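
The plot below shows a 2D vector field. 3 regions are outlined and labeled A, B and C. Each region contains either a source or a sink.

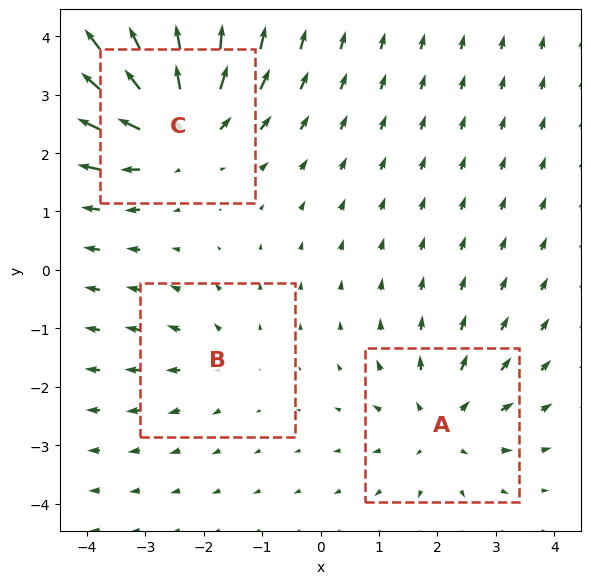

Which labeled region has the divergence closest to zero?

Divergence at each region's feature centre — A: about +3, B: about +2, C: about +5. Region B is closest to zero.

B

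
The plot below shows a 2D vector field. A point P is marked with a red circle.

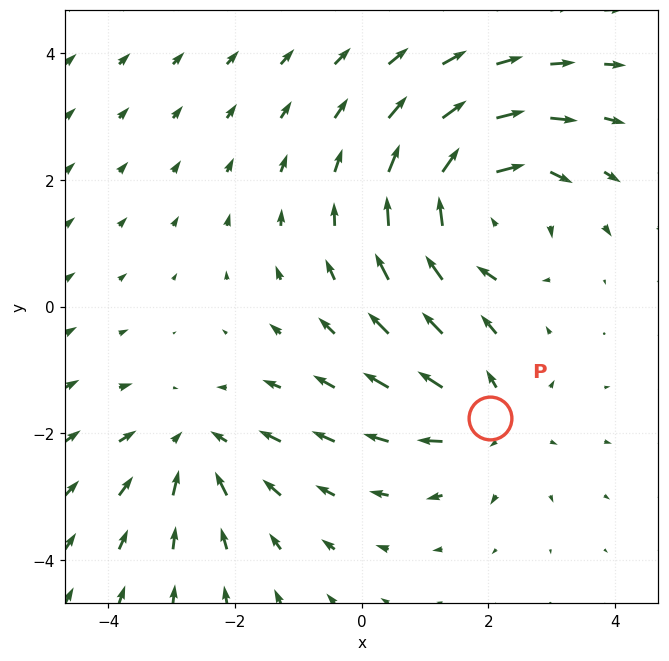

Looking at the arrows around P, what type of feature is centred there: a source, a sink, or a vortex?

At P (2.0, -1.8) the arrows spread outward. Divergence about +3, curl ≈0 — positive divergence with near-zero curl is a source.

source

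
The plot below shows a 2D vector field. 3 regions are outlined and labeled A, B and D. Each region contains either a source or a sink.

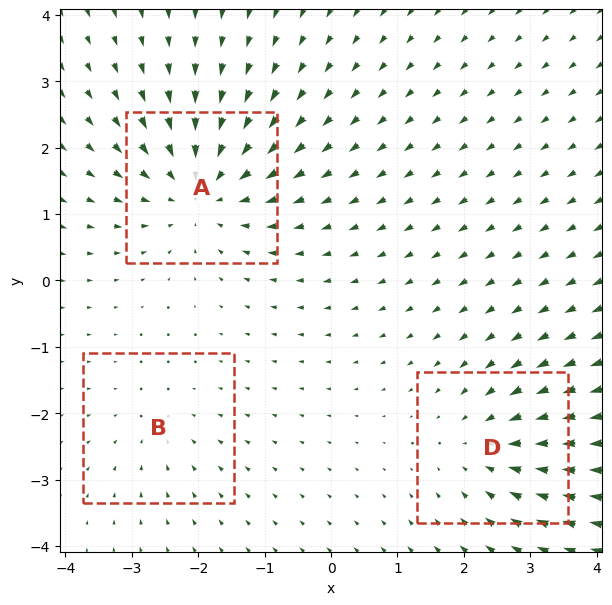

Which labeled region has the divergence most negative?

Divergence at each region's feature centre — A: about -5, B: about -2, D: about -3. Region A is most negative.

A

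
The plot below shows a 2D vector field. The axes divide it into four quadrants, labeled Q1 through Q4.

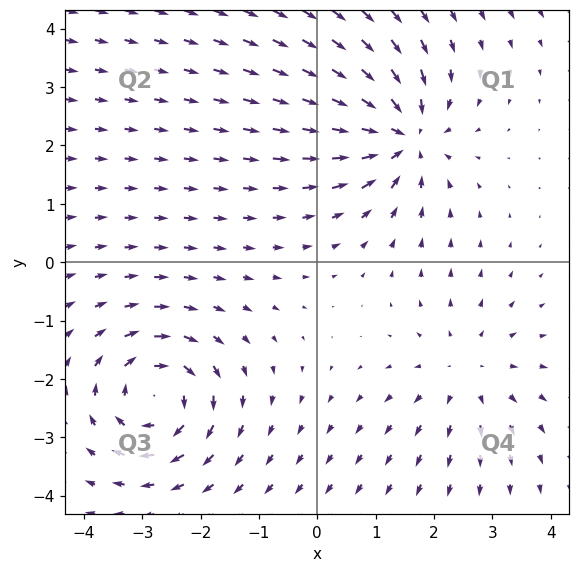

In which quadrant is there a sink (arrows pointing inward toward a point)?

Q1

The sink sits at approximately (1.5, 2.2), which lies in quadrant Q1. The divergence there is about -4, negative as expected for a sink.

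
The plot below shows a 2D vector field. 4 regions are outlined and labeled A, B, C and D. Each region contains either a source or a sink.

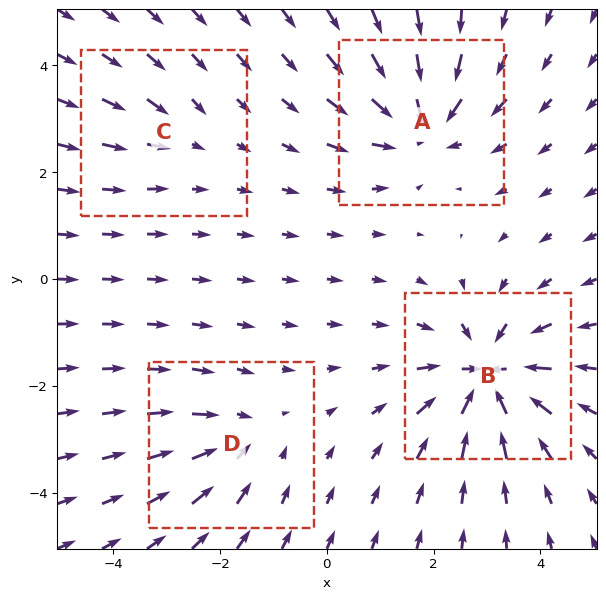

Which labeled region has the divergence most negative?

B

Divergence at each region's feature centre — A: about -6, B: about -8, C: about -2, D: about -4. Region B is most negative.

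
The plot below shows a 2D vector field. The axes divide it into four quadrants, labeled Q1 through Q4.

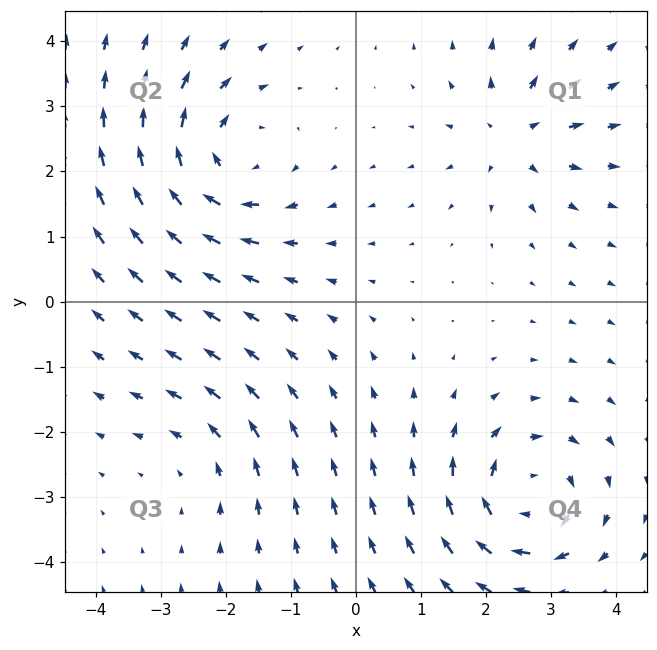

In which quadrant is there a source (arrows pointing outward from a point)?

The source sits at approximately (2.4, 2.6), which lies in quadrant Q1. The divergence there is about +4, positive as expected for a source.

Q1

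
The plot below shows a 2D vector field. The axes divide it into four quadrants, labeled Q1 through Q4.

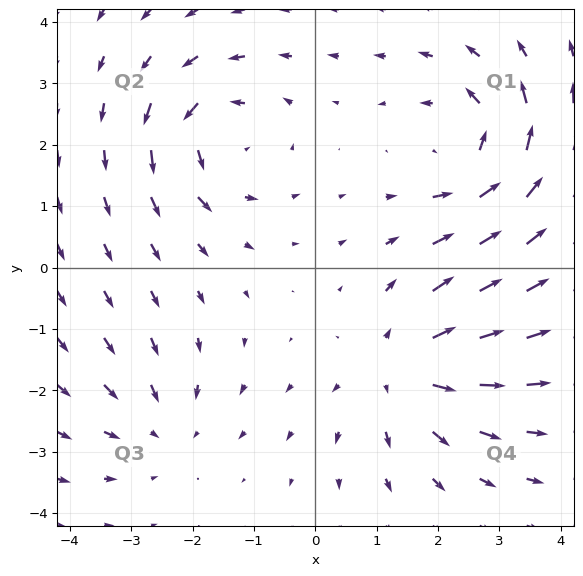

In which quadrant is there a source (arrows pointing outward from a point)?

Q4

The source sits at approximately (1.4, -1.7), which lies in quadrant Q4. The divergence there is about +4, positive as expected for a source.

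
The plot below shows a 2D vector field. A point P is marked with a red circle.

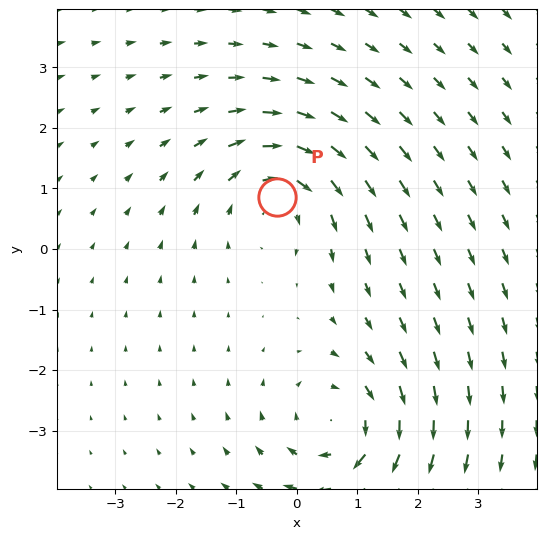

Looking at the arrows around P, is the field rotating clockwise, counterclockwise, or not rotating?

Near P at (-0.3, 0.9) the arrows circulate clockwise. The curl (z-component) there is about -4; negative curl means clockwise rotation.

clockwise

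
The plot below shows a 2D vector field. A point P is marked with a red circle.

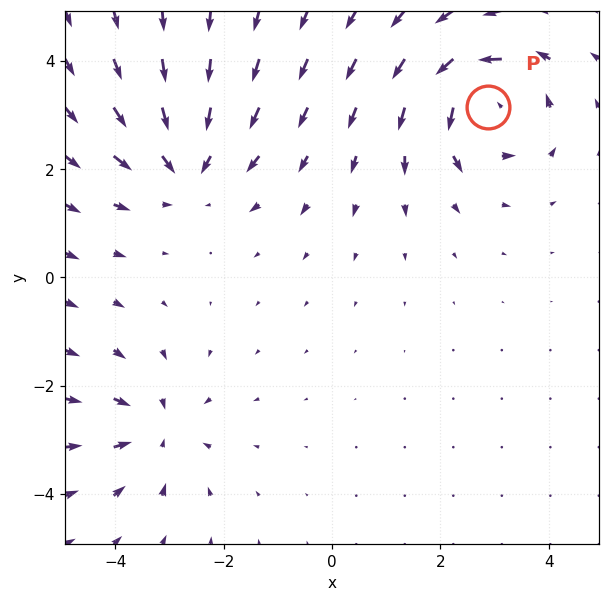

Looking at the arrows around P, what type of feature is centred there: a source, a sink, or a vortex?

At P (2.9, 3.1) the arrows circulate counterclockwise. Divergence ≈0, curl about +7 — near-zero divergence with nonzero curl is a vortex.

vortex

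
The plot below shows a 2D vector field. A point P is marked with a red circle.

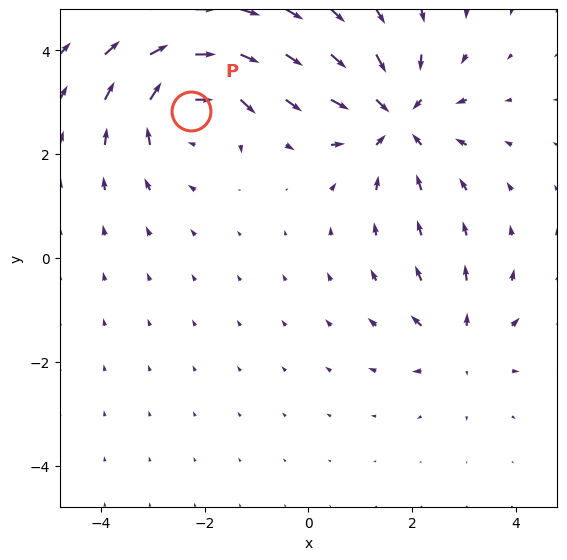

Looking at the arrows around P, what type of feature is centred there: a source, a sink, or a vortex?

vortex

At P (-2.3, 2.8) the arrows circulate clockwise. Divergence ≈0, curl about -6 — near-zero divergence with nonzero curl is a vortex.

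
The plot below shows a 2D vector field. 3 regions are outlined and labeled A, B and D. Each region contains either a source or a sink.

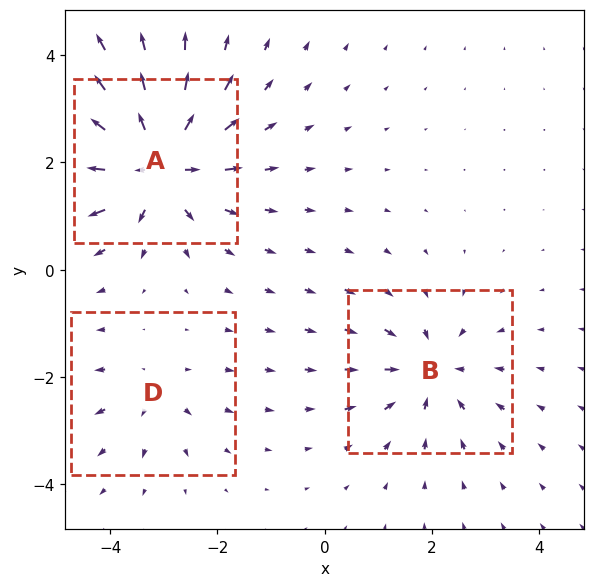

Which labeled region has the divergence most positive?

Divergence at each region's feature centre — A: about +5, B: about -3, D: about +2. Region A is most positive.

A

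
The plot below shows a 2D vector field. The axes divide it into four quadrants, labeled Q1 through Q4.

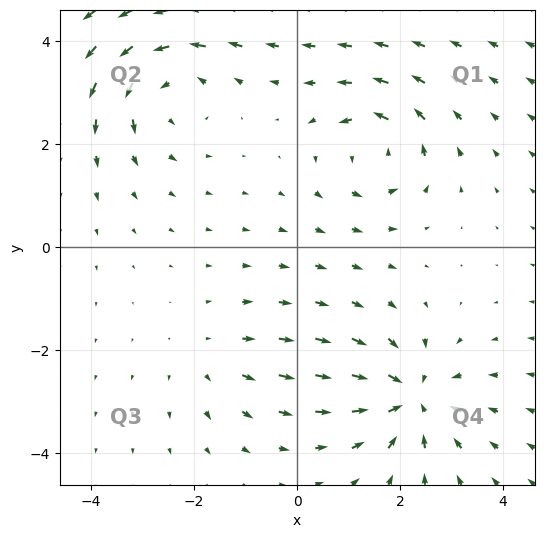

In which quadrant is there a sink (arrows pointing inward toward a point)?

The sink sits at approximately (2.2, -2.9), which lies in quadrant Q4. The divergence there is about -5, negative as expected for a sink.

Q4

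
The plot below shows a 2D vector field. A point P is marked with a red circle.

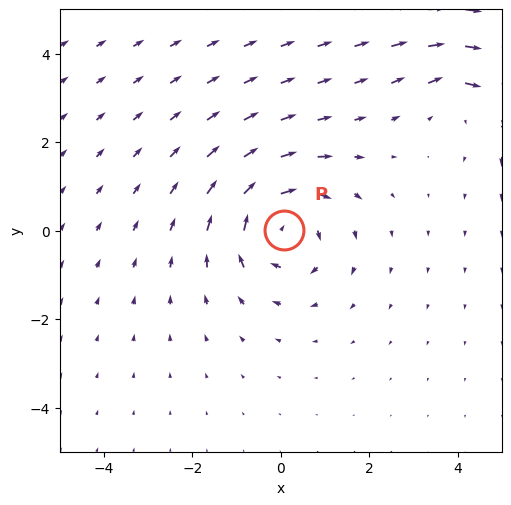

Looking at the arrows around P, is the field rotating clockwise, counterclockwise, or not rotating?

Near P at (0.1, 0.0) the arrows circulate clockwise. The curl (z-component) there is about -5; negative curl means clockwise rotation.

clockwise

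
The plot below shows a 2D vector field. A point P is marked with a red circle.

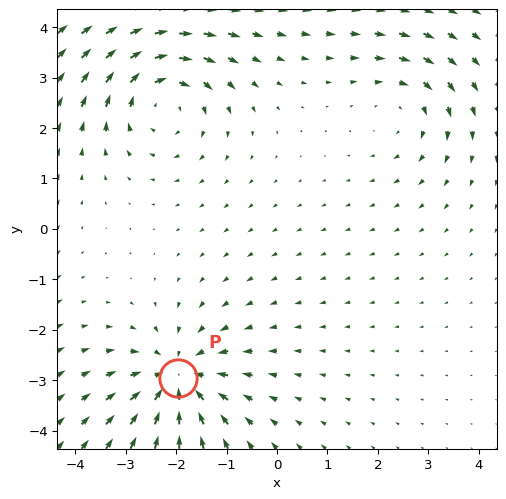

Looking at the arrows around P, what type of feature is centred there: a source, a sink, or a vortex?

At P (-2.0, -3.0) the arrows converge inward. Divergence about -4, curl ≈0 — negative divergence with near-zero curl is a sink.

sink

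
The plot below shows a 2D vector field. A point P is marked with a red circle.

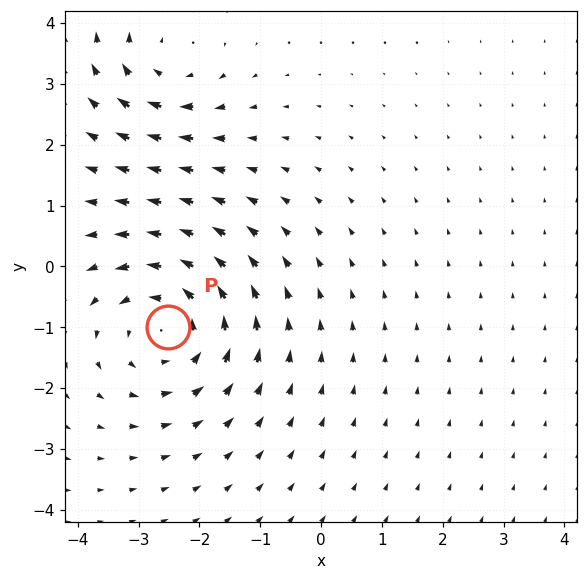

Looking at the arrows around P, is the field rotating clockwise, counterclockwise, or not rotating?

Near P at (-2.5, -1.0) the arrows circulate counterclockwise. The curl (z-component) there is about +4; positive curl means counterclockwise rotation.

counterclockwise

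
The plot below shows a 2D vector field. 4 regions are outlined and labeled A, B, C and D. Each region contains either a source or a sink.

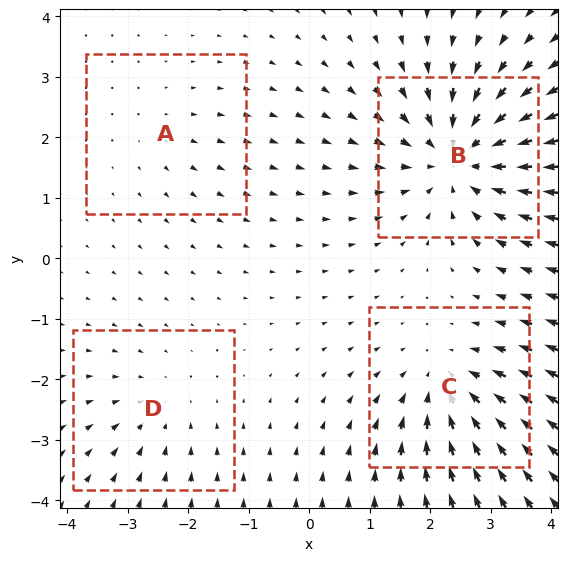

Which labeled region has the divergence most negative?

Divergence at each region's feature centre — A: about +2, B: about -7, C: about -5, D: about -3. Region B is most negative.

B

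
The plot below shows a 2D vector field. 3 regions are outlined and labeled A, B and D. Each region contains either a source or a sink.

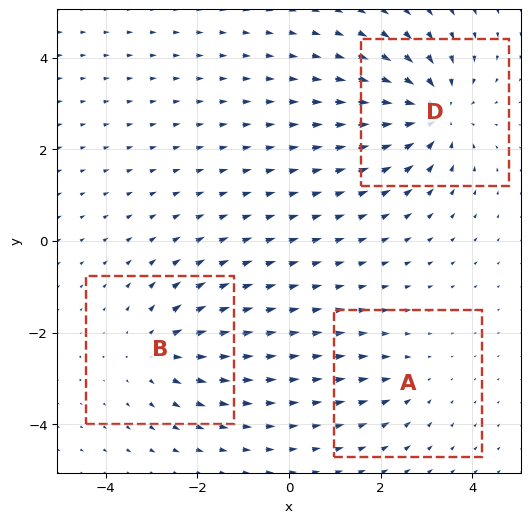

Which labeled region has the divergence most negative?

Divergence at each region's feature centre — A: about -2, B: about +3, D: about -5. Region D is most negative.

D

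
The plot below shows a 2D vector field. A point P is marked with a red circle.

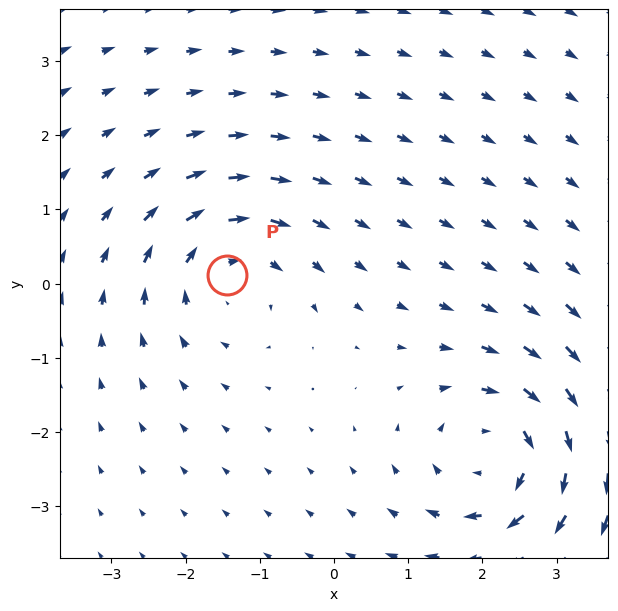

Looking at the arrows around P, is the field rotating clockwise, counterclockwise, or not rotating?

clockwise

Near P at (-1.4, 0.1) the arrows circulate clockwise. The curl (z-component) there is about -4; negative curl means clockwise rotation.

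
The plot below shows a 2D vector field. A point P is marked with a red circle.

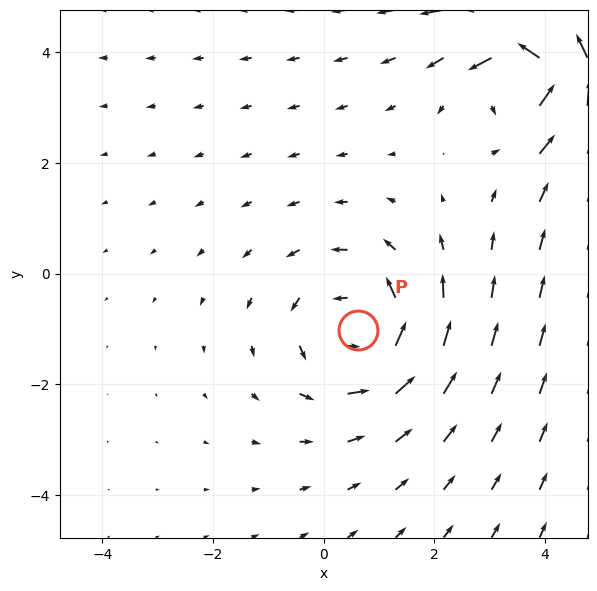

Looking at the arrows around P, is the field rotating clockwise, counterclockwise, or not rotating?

Near P at (0.6, -1.0) the arrows circulate counterclockwise. The curl (z-component) there is about +3; positive curl means counterclockwise rotation.

counterclockwise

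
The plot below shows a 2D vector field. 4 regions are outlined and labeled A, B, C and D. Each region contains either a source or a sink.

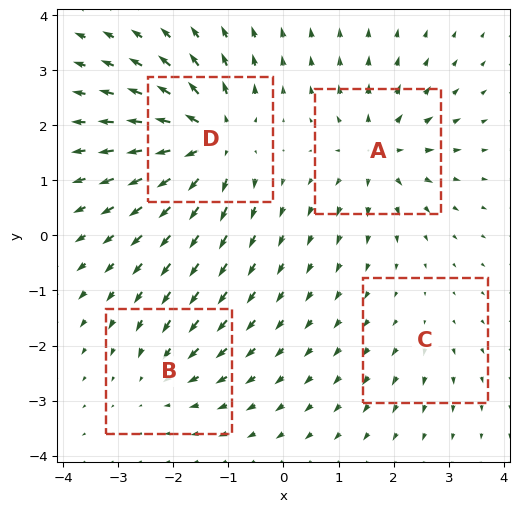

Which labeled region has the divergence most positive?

D

Divergence at each region's feature centre — A: about +6, B: about -4, C: about +3, D: about +9. Region D is most positive.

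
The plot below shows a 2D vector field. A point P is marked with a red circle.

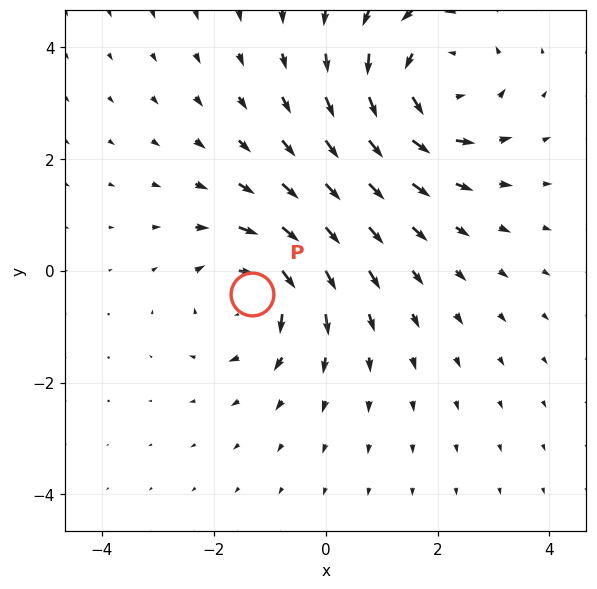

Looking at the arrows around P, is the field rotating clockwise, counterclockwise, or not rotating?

clockwise

Near P at (-1.3, -0.4) the arrows circulate clockwise. The curl (z-component) there is about -4; negative curl means clockwise rotation.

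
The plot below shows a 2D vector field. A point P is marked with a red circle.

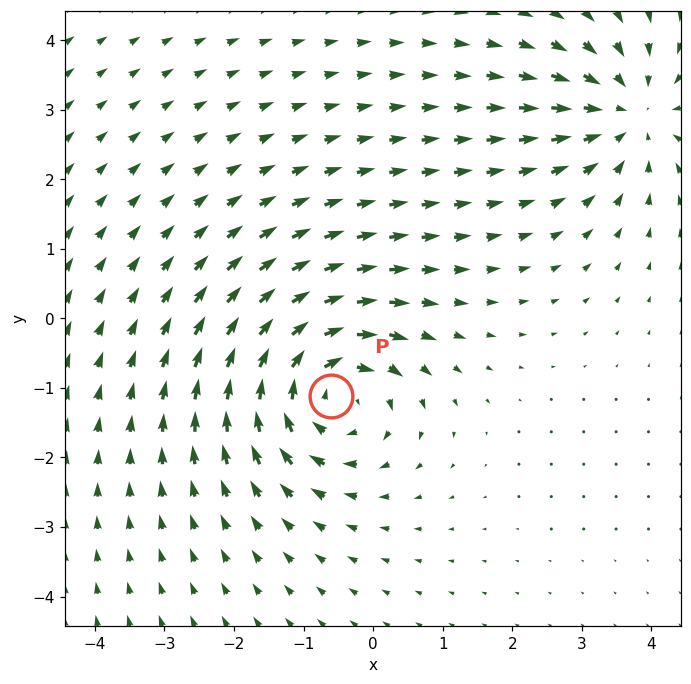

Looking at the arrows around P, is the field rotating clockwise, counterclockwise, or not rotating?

Near P at (-0.6, -1.1) the arrows circulate clockwise. The curl (z-component) there is about -5; negative curl means clockwise rotation.

clockwise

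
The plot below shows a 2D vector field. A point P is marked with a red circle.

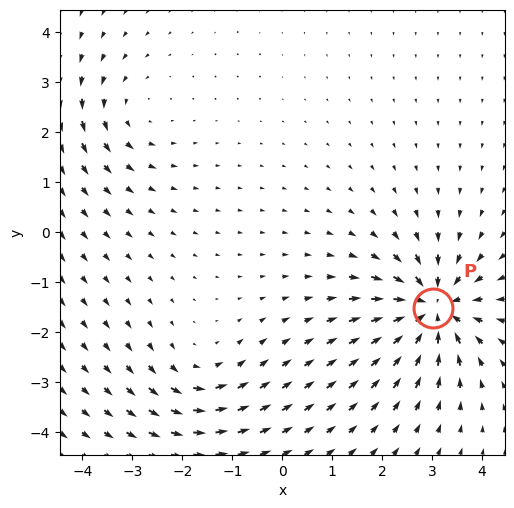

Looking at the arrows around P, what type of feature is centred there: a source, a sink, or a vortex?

sink

At P (3.0, -1.5) the arrows converge inward. Divergence about -6, curl ≈0 — negative divergence with near-zero curl is a sink.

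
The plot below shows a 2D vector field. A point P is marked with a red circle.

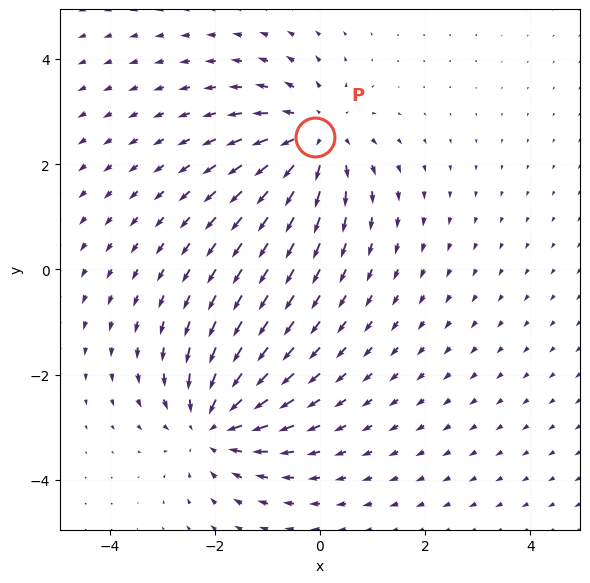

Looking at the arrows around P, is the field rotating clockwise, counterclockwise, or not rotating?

not rotating

Near P at (-0.1, 2.5) the arrows show no circulation. The curl there is ≈0.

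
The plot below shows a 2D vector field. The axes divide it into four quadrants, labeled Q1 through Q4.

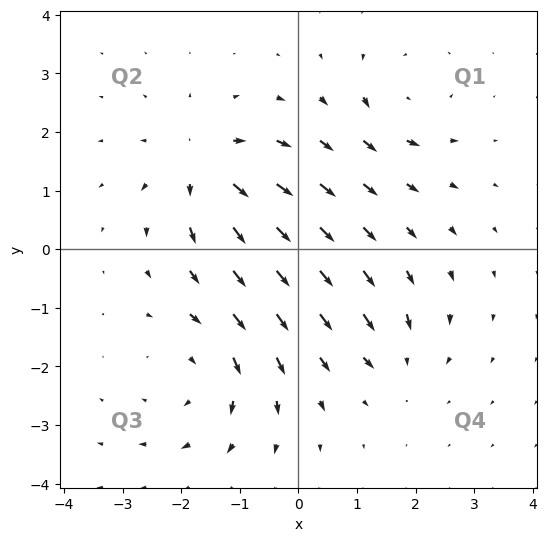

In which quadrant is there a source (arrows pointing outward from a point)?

Q2

The source sits at approximately (-1.6, 1.4), which lies in quadrant Q2. The divergence there is about +6, positive as expected for a source.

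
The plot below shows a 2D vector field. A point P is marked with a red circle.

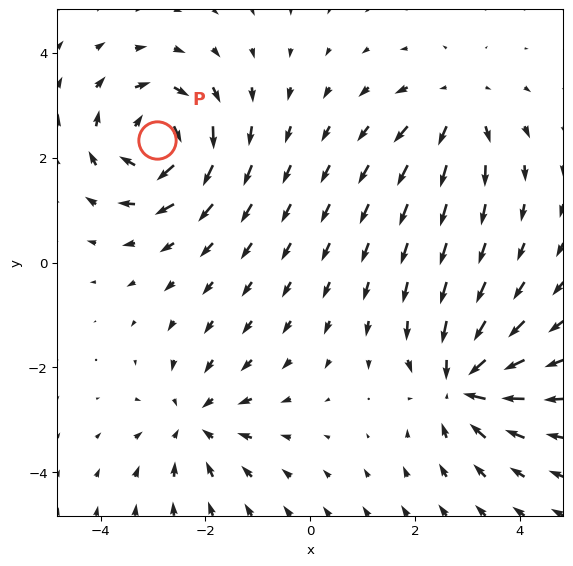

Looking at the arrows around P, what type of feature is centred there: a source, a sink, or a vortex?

At P (-2.9, 2.3) the arrows circulate clockwise. Divergence ≈0, curl about -5 — near-zero divergence with nonzero curl is a vortex.

vortex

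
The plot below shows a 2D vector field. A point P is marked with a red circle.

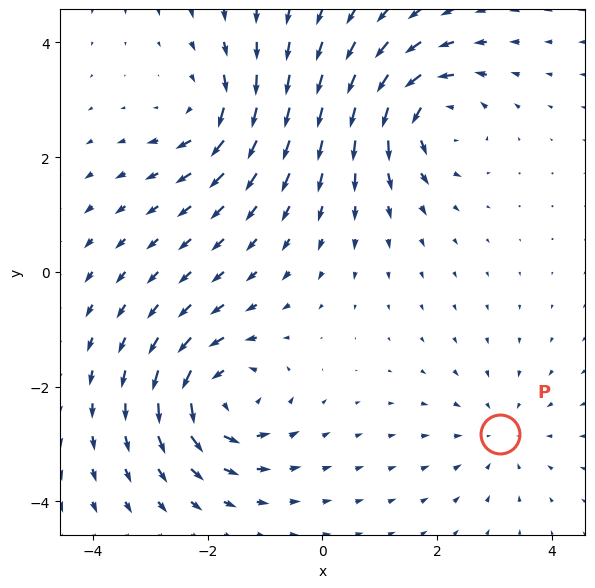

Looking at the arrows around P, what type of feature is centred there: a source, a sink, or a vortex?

sink

At P (3.1, -2.8) the arrows converge inward. Divergence about -2, curl ≈0 — negative divergence with near-zero curl is a sink.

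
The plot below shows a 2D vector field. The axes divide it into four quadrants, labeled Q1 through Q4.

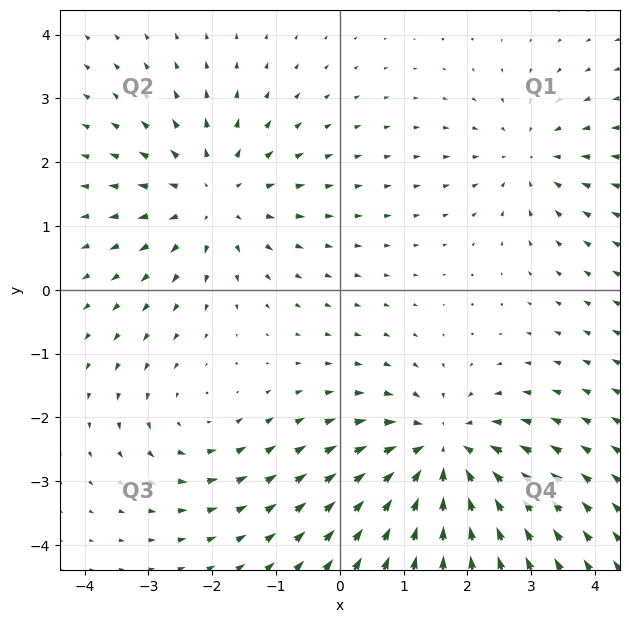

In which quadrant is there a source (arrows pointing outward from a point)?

Q2

The source sits at approximately (-2.0, 1.4), which lies in quadrant Q2. The divergence there is about +4, positive as expected for a source.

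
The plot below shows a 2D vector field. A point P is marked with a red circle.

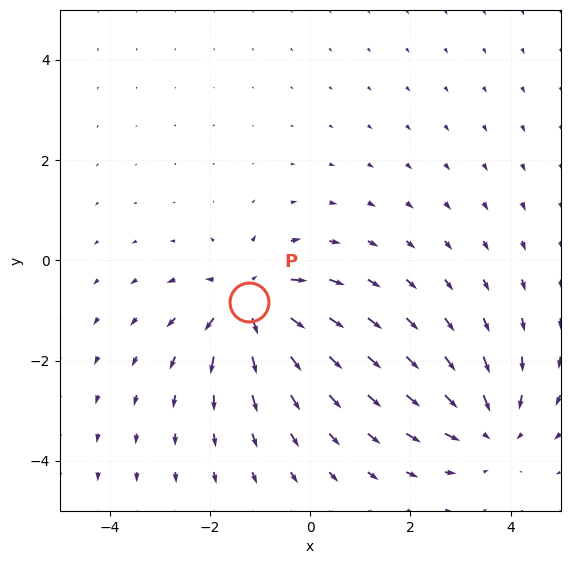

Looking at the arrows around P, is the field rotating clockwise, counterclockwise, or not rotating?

Near P at (-1.2, -0.8) the arrows show no circulation. The curl there is ≈0.

not rotating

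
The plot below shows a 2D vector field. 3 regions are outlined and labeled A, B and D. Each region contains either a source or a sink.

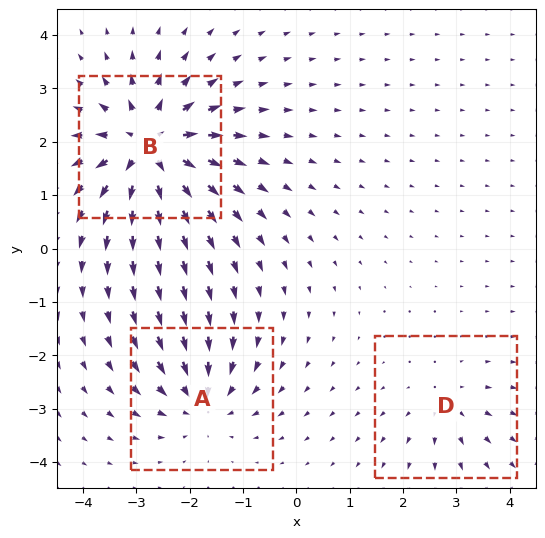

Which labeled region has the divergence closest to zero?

Divergence at each region's feature centre — A: about -4, B: about +6, D: about +2. Region D is closest to zero.

D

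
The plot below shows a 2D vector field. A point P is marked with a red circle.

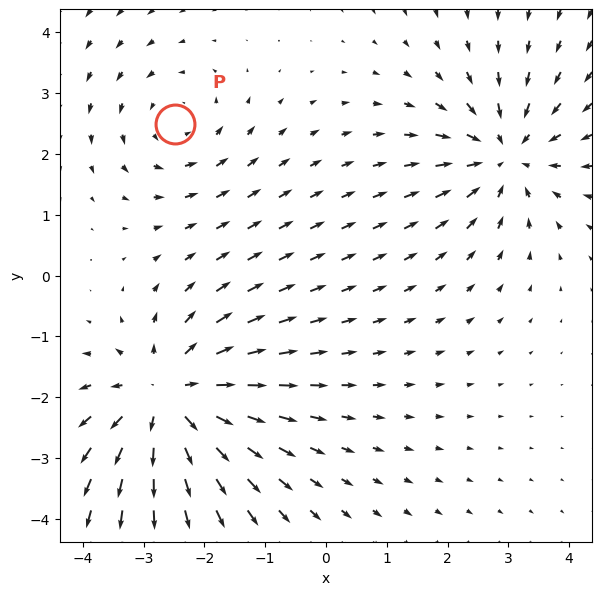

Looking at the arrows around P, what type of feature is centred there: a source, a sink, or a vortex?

vortex

At P (-2.5, 2.5) the arrows circulate counterclockwise. Divergence ≈0, curl about +3 — near-zero divergence with nonzero curl is a vortex.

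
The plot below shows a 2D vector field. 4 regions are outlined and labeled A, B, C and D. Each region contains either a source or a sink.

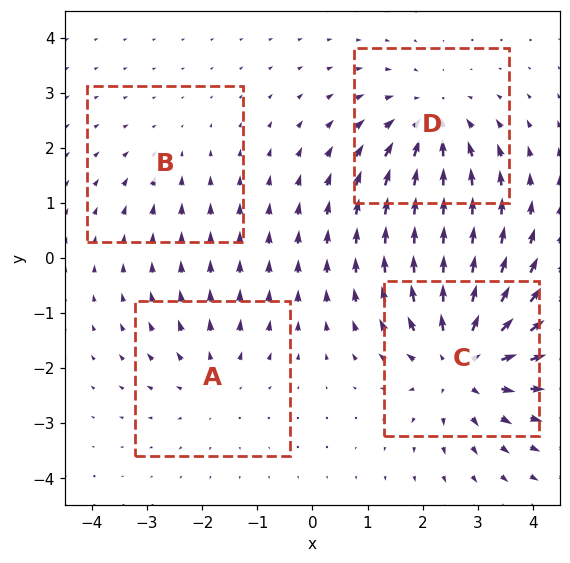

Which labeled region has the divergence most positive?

Divergence at each region's feature centre — A: about +3, B: about -2, C: about +6, D: about -4. Region C is most positive.

C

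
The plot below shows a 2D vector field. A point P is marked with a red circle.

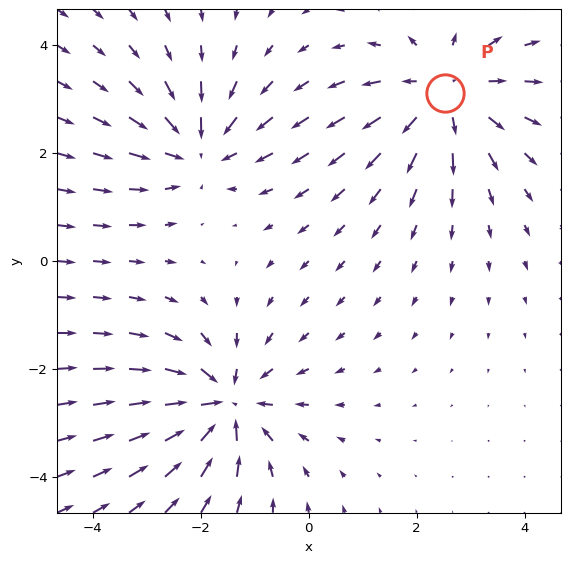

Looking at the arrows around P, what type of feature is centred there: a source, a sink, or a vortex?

At P (2.5, 3.1) the arrows spread outward. Divergence about +4, curl ≈0 — positive divergence with near-zero curl is a source.

source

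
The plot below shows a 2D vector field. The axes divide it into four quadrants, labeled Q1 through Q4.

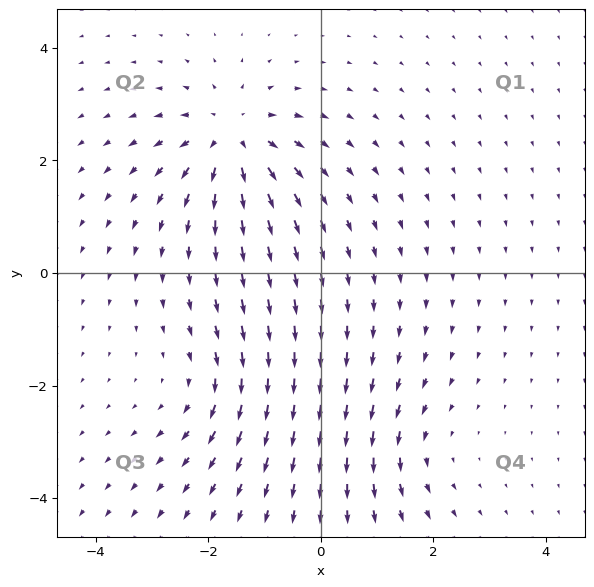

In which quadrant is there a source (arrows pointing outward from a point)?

Q2

The source sits at approximately (-1.6, 2.4), which lies in quadrant Q2. The divergence there is about +6, positive as expected for a source.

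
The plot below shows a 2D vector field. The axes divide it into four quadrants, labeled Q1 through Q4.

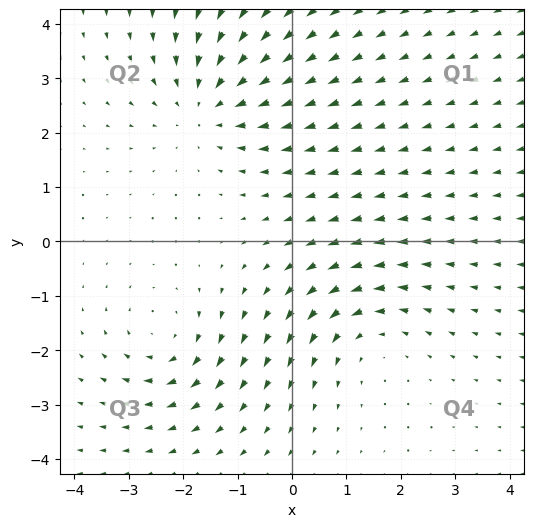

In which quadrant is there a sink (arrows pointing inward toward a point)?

The sink sits at approximately (-1.5, 2.5), which lies in quadrant Q2. The divergence there is about -4, negative as expected for a sink.

Q2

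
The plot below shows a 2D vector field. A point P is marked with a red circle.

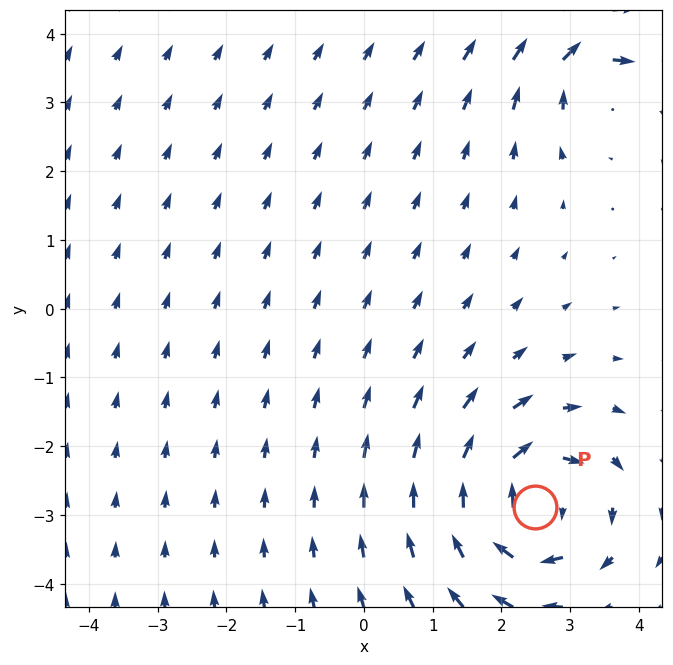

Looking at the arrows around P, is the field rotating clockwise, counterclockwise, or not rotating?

clockwise

Near P at (2.5, -2.9) the arrows circulate clockwise. The curl (z-component) there is about -6; negative curl means clockwise rotation.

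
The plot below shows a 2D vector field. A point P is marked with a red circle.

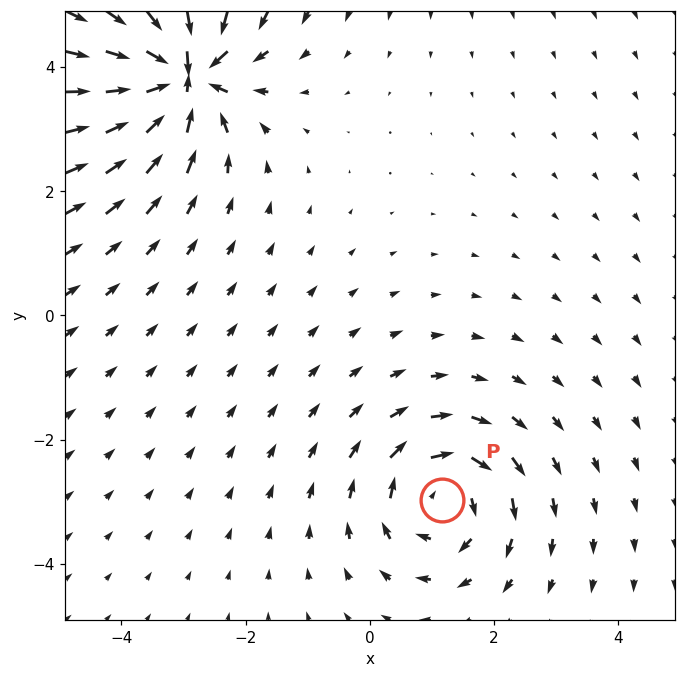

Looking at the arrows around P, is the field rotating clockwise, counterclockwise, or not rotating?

clockwise

Near P at (1.2, -3.0) the arrows circulate clockwise. The curl (z-component) there is about -4; negative curl means clockwise rotation.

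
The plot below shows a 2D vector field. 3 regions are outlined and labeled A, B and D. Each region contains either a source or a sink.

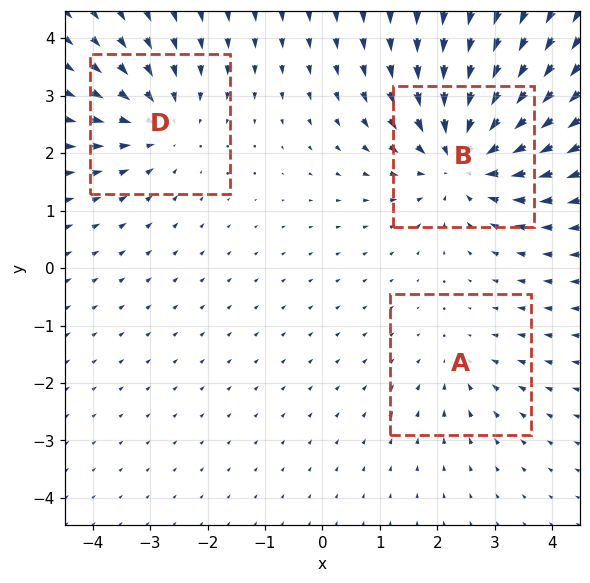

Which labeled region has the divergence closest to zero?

A

Divergence at each region's feature centre — A: about -2, B: about -5, D: about -3. Region A is closest to zero.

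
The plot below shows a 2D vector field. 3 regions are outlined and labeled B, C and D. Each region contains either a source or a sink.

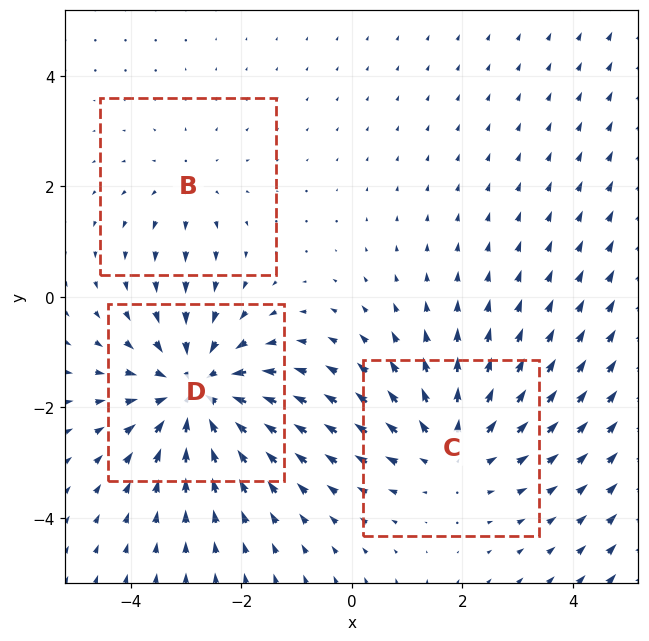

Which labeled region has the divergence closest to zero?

B

Divergence at each region's feature centre — B: about +2, C: about +3, D: about -4. Region B is closest to zero.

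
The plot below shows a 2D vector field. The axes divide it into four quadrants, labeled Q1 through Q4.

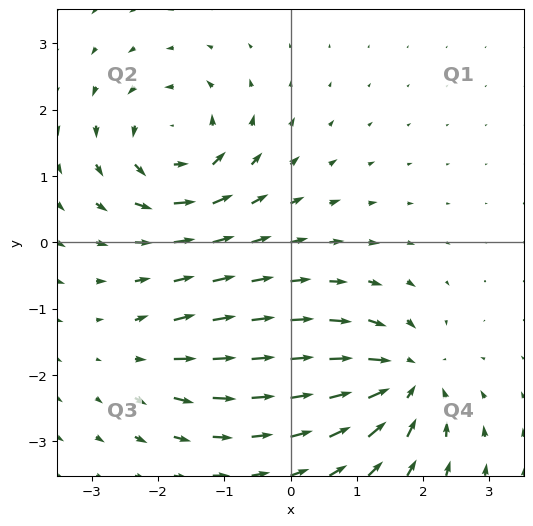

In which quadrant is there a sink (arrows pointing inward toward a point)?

Q4

The sink sits at approximately (1.7, -2.1), which lies in quadrant Q4. The divergence there is about -6, negative as expected for a sink.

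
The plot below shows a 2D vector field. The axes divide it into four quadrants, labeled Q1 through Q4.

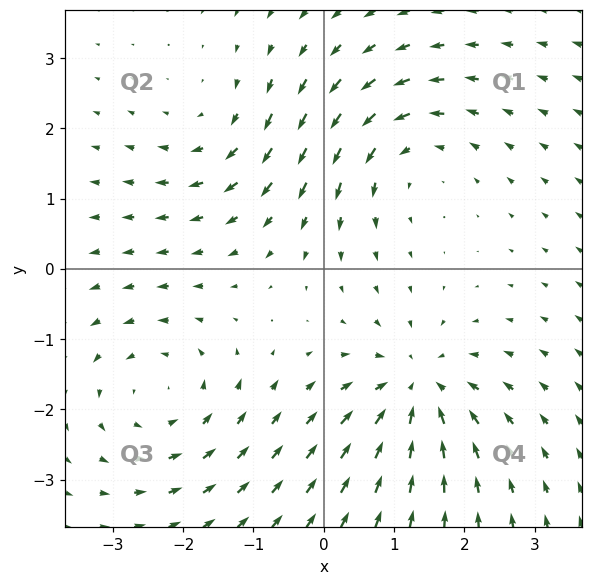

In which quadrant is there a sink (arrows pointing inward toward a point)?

The sink sits at approximately (1.3, -1.7), which lies in quadrant Q4. The divergence there is about -4, negative as expected for a sink.

Q4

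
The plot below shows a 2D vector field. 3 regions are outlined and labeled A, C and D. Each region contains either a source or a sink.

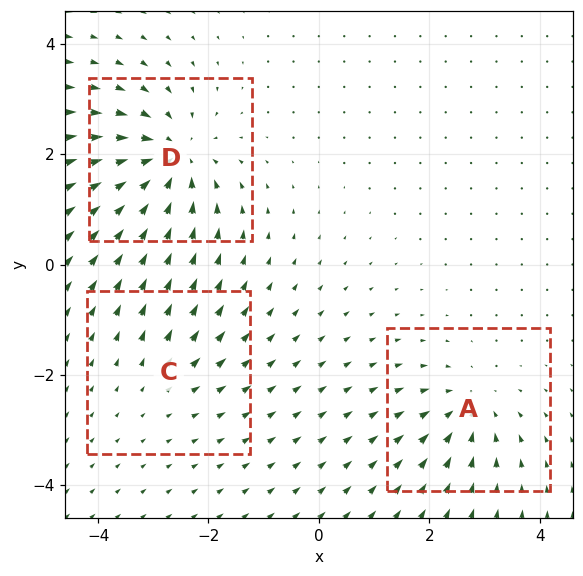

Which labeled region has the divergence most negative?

Divergence at each region's feature centre — A: about -4, C: about +2, D: about -5. Region D is most negative.

D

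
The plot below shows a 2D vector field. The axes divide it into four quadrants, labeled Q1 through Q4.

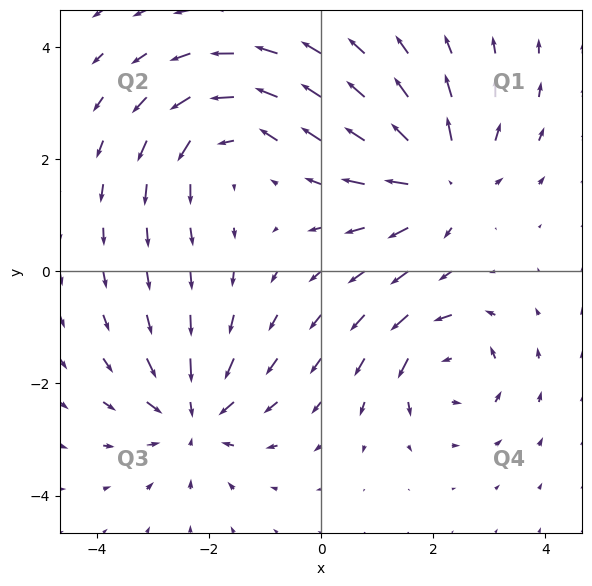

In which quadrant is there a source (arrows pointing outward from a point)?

The source sits at approximately (2.1, 1.6), which lies in quadrant Q1. The divergence there is about +5, positive as expected for a source.

Q1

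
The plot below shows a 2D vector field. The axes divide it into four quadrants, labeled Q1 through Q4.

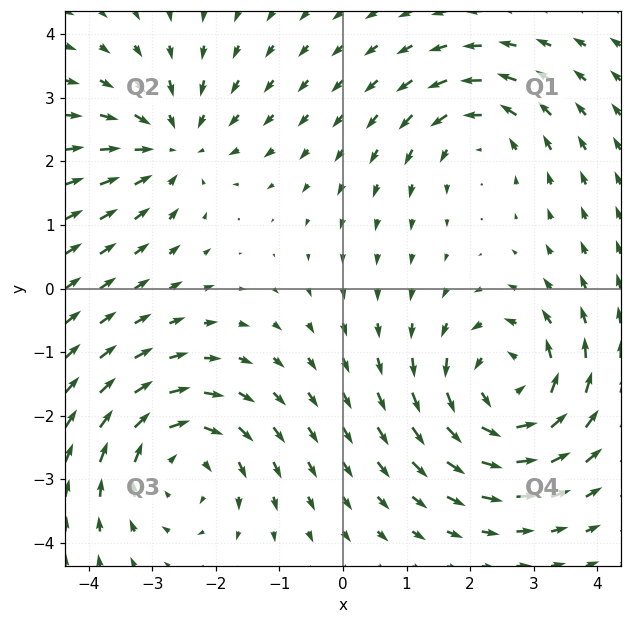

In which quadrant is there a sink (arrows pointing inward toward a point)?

Q2

The sink sits at approximately (-2.7, 2.2), which lies in quadrant Q2. The divergence there is about -3, negative as expected for a sink.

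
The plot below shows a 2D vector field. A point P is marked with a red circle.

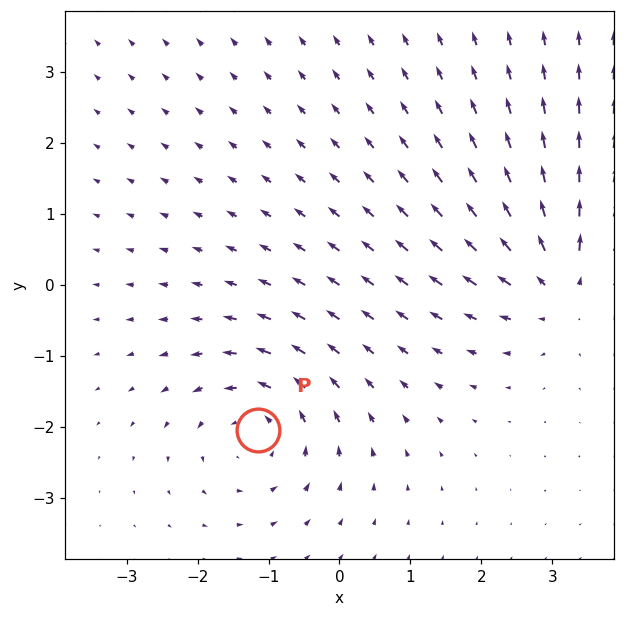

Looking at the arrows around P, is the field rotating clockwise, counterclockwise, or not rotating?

Near P at (-1.2, -2.0) the arrows circulate counterclockwise. The curl (z-component) there is about +4; positive curl means counterclockwise rotation.

counterclockwise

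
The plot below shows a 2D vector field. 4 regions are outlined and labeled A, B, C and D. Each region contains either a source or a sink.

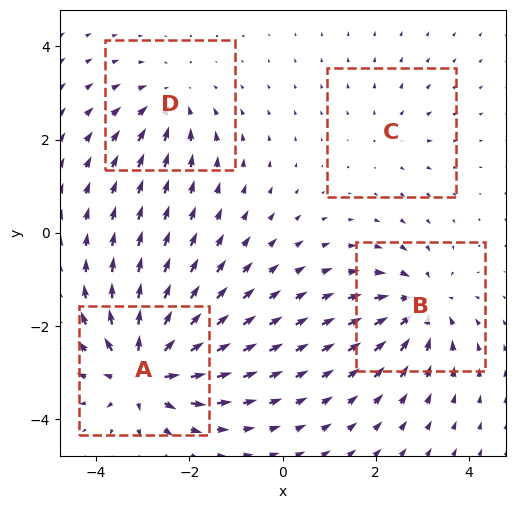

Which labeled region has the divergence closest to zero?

C

Divergence at each region's feature centre — A: about +8, B: about -5, C: about +2, D: about -4. Region C is closest to zero.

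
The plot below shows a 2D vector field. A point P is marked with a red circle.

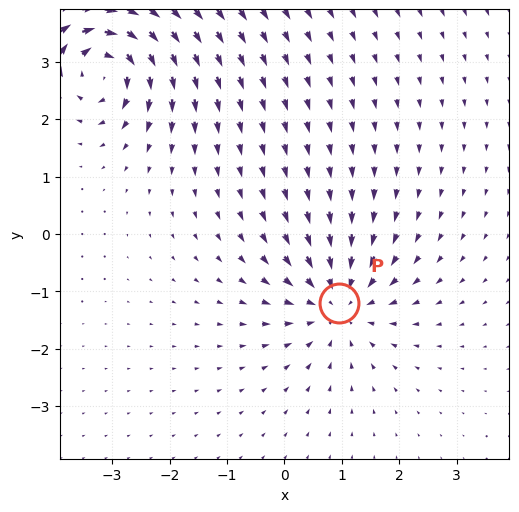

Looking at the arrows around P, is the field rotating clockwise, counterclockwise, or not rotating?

Near P at (0.9, -1.2) the arrows show no circulation. The curl there is ≈0.

not rotating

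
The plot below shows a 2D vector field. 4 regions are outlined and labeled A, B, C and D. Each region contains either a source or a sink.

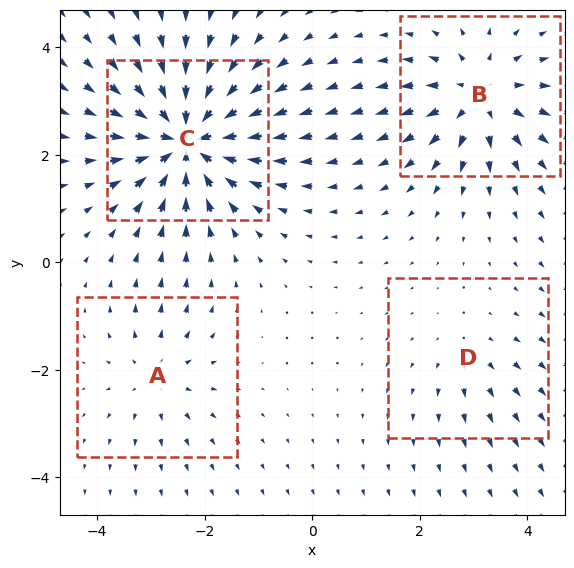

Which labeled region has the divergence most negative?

C

Divergence at each region's feature centre — A: about +3, B: about +6, C: about -8, D: about +2. Region C is most negative.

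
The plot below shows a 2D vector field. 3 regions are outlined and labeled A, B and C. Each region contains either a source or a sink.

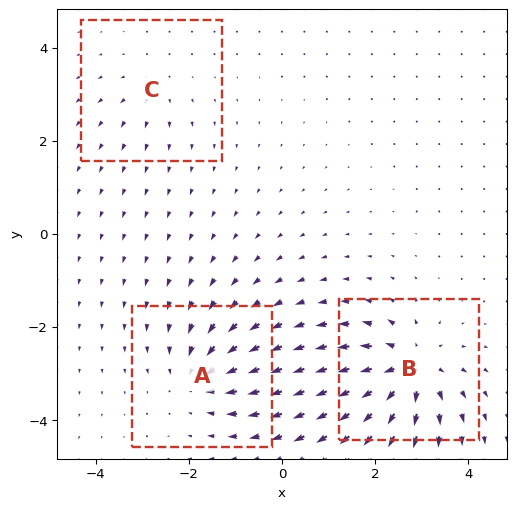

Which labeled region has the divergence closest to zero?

Divergence at each region's feature centre — A: about -4, B: about +6, C: about +2. Region C is closest to zero.

C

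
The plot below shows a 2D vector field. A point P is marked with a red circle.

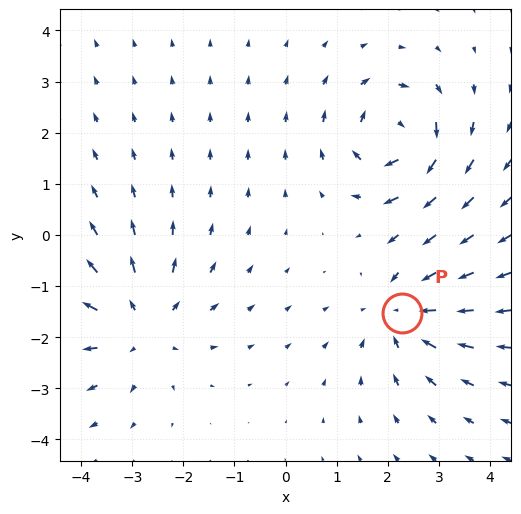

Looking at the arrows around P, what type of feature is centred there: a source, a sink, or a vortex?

sink

At P (2.3, -1.5) the arrows converge inward. Divergence about -4, curl ≈0 — negative divergence with near-zero curl is a sink.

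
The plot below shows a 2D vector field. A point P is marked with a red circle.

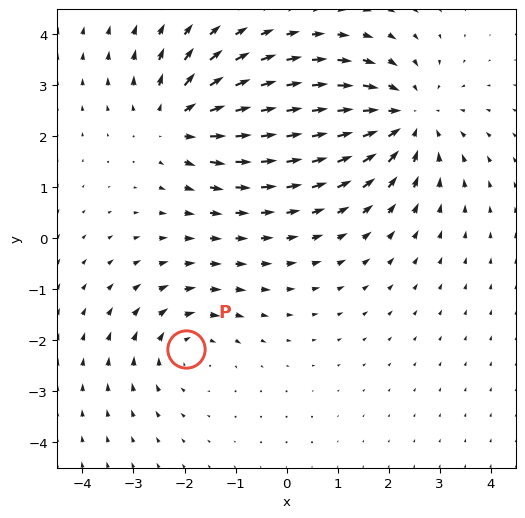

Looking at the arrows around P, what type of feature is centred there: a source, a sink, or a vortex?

At P (-2.0, -2.2) the arrows circulate clockwise. Divergence ≈0, curl about -3 — near-zero divergence with nonzero curl is a vortex.

vortex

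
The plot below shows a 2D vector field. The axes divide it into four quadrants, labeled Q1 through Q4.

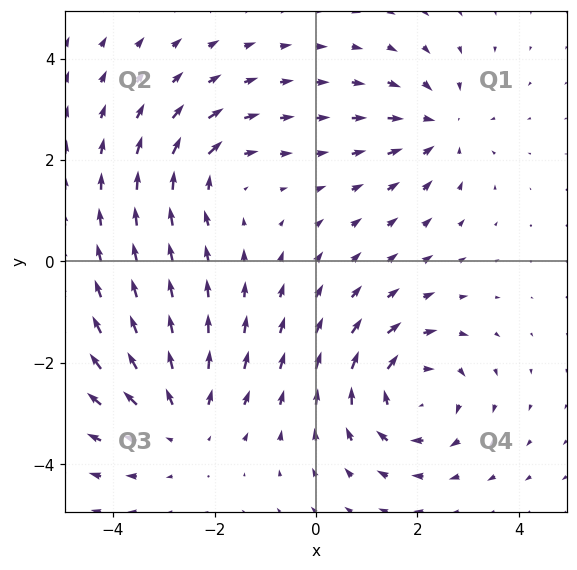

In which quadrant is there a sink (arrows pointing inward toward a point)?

The sink sits at approximately (2.4, 2.7), which lies in quadrant Q1. The divergence there is about -3, negative as expected for a sink.

Q1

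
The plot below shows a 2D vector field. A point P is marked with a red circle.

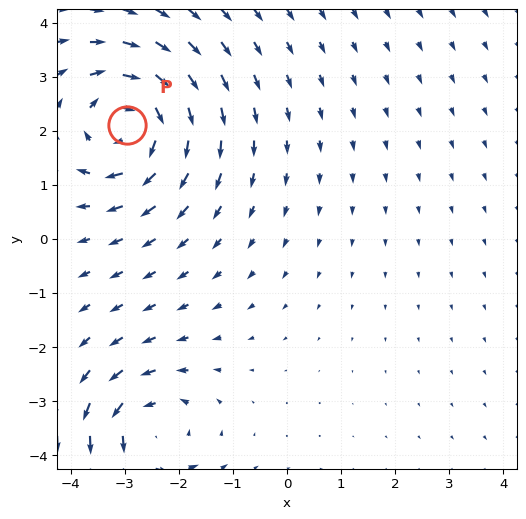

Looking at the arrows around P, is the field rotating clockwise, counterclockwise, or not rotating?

clockwise

Near P at (-3.0, 2.1) the arrows circulate clockwise. The curl (z-component) there is about -4; negative curl means clockwise rotation.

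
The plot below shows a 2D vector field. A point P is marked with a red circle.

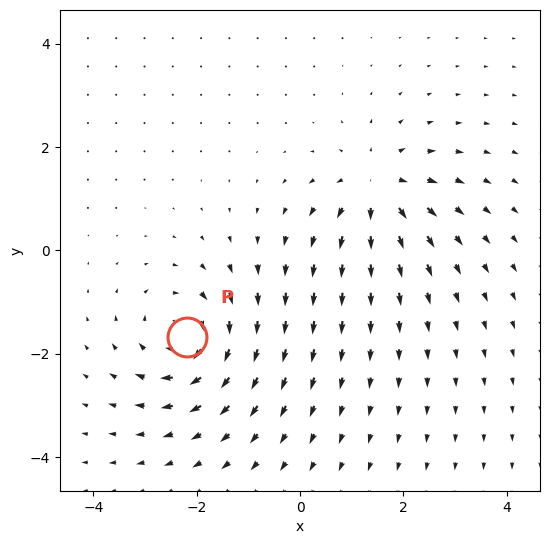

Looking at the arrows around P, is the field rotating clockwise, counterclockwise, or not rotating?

clockwise

Near P at (-2.2, -1.7) the arrows circulate clockwise. The curl (z-component) there is about -5; negative curl means clockwise rotation.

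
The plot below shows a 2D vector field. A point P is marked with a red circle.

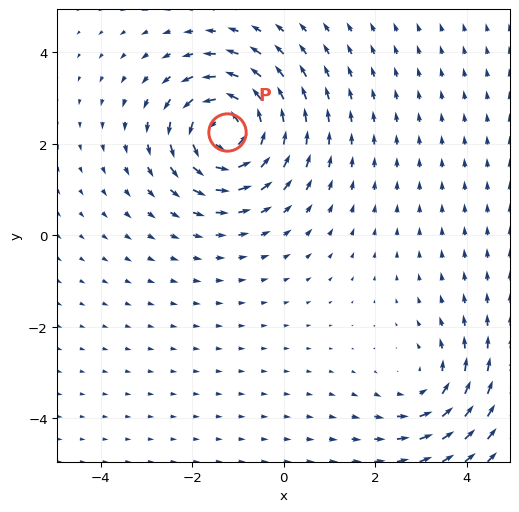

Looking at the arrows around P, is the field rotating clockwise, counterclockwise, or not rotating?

Near P at (-1.2, 2.3) the arrows circulate counterclockwise. The curl (z-component) there is about +7; positive curl means counterclockwise rotation.

counterclockwise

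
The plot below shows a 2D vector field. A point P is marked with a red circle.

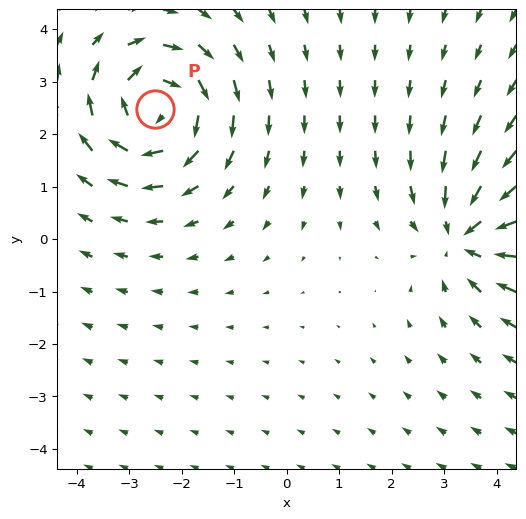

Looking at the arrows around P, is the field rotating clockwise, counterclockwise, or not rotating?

Near P at (-2.5, 2.5) the arrows circulate clockwise. The curl (z-component) there is about -4; negative curl means clockwise rotation.

clockwise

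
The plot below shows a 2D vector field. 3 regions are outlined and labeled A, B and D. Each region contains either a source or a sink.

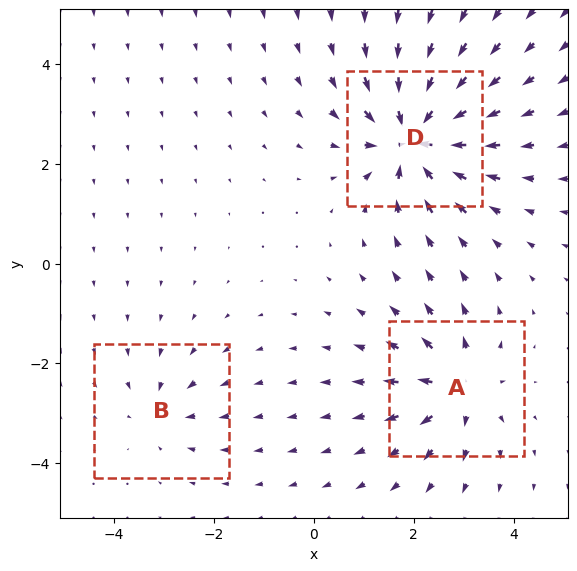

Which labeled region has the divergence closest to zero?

B

Divergence at each region's feature centre — A: about +4, B: about -3, D: about -6. Region B is closest to zero.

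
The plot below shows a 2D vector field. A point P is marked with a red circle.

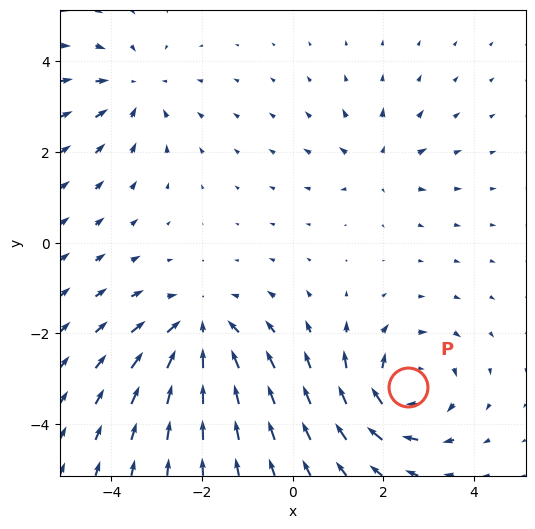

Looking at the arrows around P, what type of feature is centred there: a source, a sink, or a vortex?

At P (2.5, -3.2) the arrows circulate clockwise. Divergence ≈0, curl about -5 — near-zero divergence with nonzero curl is a vortex.

vortex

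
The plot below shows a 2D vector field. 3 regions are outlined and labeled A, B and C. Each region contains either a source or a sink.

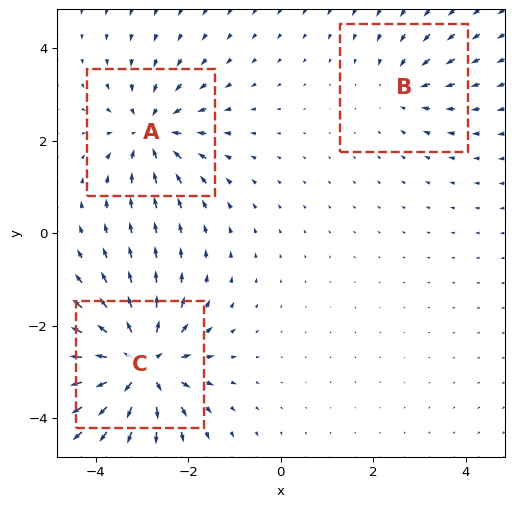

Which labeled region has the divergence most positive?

C

Divergence at each region's feature centre — A: about -4, B: about -2, C: about +5. Region C is most positive.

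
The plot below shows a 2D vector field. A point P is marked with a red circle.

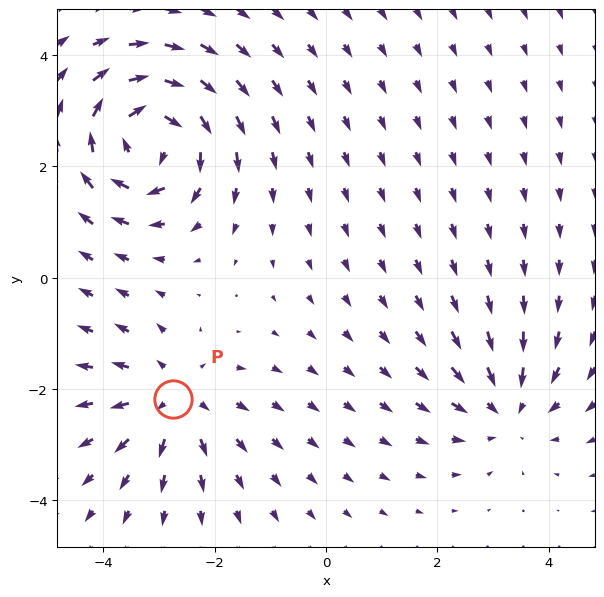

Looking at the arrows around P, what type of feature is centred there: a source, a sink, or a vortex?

source

At P (-2.7, -2.2) the arrows spread outward. Divergence about +3, curl ≈0 — positive divergence with near-zero curl is a source.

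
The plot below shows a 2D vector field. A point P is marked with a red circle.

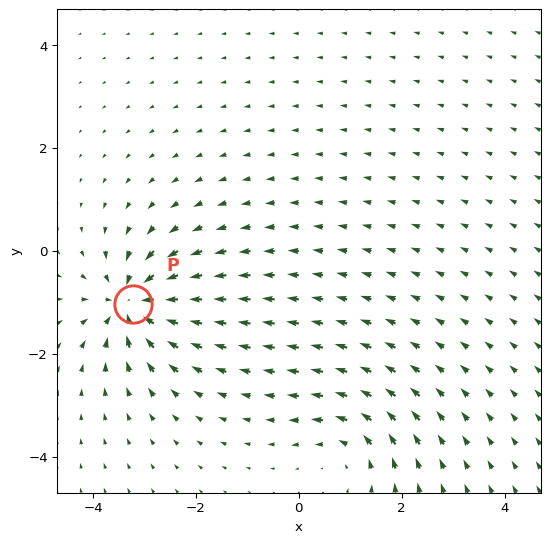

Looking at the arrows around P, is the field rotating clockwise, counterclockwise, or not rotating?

Near P at (-3.2, -1.0) the arrows show no circulation. The curl there is ≈0.

not rotating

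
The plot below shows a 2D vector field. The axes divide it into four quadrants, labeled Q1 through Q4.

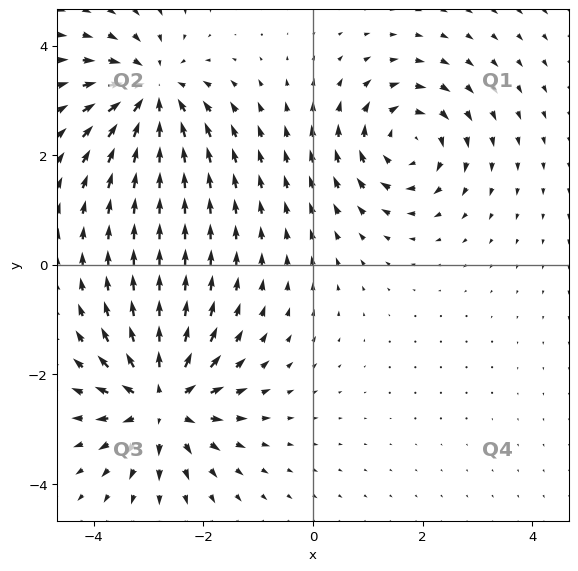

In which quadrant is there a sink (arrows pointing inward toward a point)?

Q2

The sink sits at approximately (-2.9, 3.1), which lies in quadrant Q2. The divergence there is about -5, negative as expected for a sink.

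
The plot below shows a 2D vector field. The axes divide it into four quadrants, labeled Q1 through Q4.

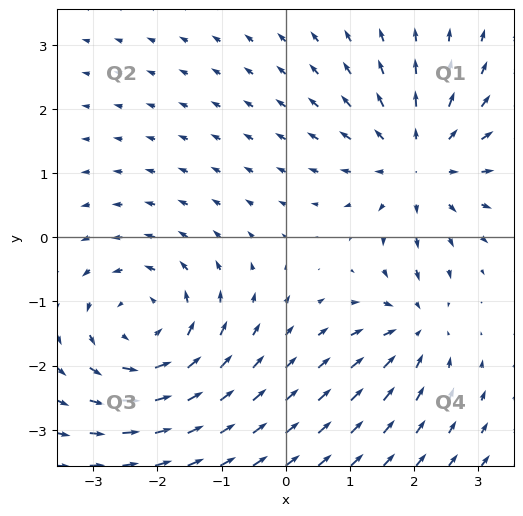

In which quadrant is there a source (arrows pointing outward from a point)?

The source sits at approximately (2.1, 1.2), which lies in quadrant Q1. The divergence there is about +4, positive as expected for a source.

Q1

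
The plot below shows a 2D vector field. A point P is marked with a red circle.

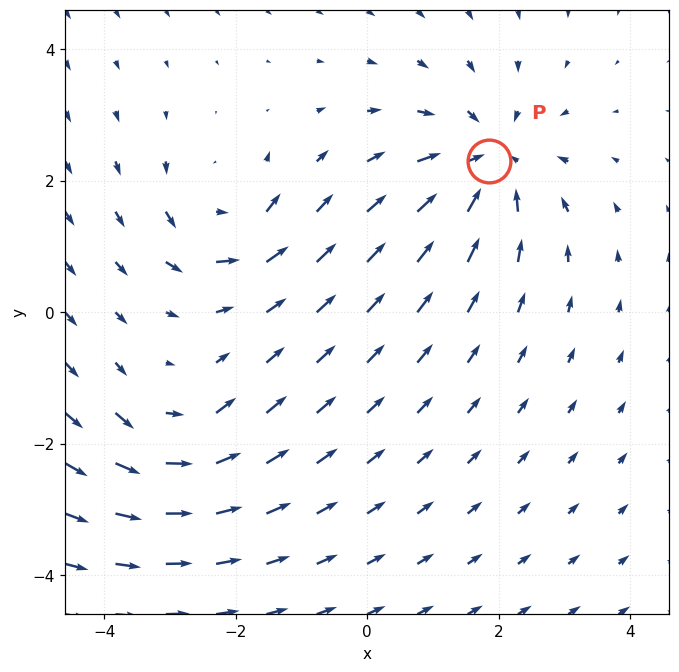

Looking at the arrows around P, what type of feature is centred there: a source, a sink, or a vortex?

At P (1.9, 2.3) the arrows converge inward. Divergence about -4, curl ≈0 — negative divergence with near-zero curl is a sink.

sink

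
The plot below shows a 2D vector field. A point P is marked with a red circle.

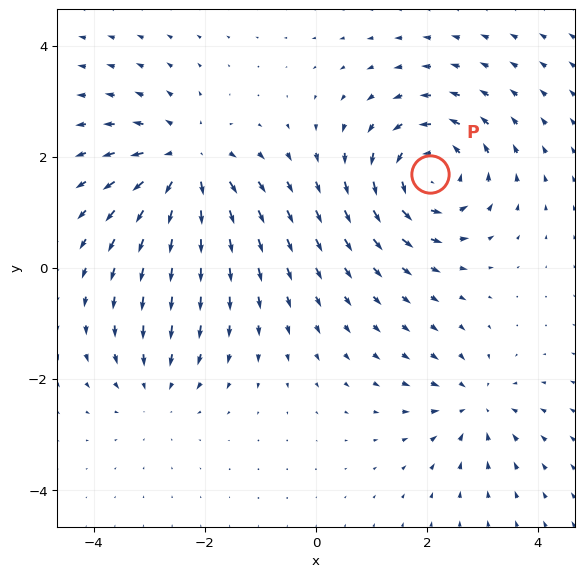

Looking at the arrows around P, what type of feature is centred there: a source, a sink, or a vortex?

At P (2.1, 1.7) the arrows circulate counterclockwise. Divergence ≈0, curl about +5 — near-zero divergence with nonzero curl is a vortex.

vortex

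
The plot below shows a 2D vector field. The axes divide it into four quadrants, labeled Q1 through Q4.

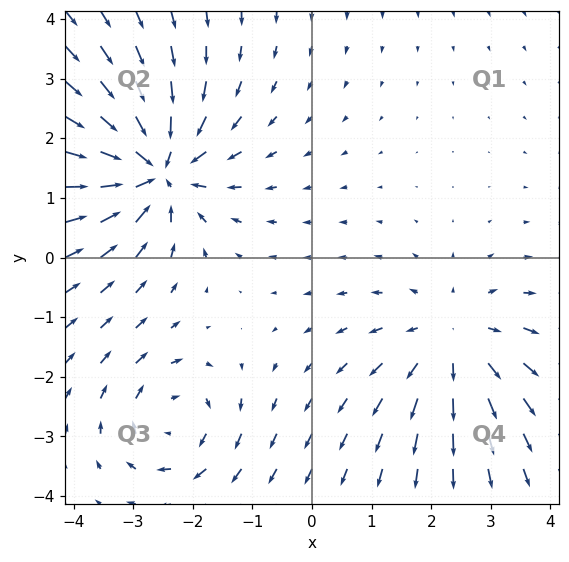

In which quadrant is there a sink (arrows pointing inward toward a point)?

Q2

The sink sits at approximately (-2.6, 1.5), which lies in quadrant Q2. The divergence there is about -5, negative as expected for a sink.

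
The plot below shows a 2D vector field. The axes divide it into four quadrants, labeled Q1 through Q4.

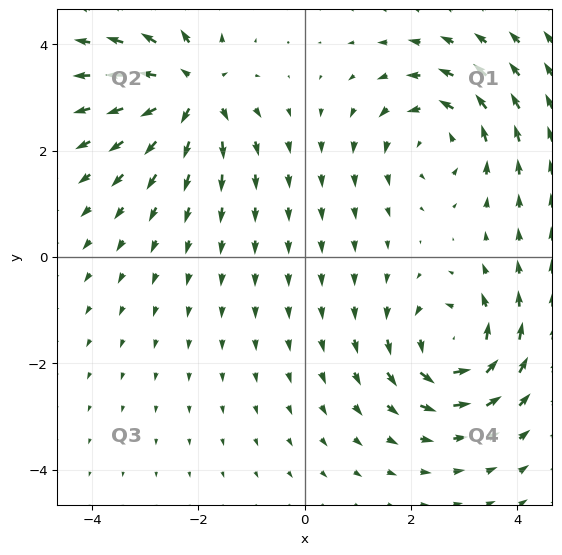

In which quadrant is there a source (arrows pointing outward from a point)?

The source sits at approximately (-2.1, 3.1), which lies in quadrant Q2. The divergence there is about +6, positive as expected for a source.

Q2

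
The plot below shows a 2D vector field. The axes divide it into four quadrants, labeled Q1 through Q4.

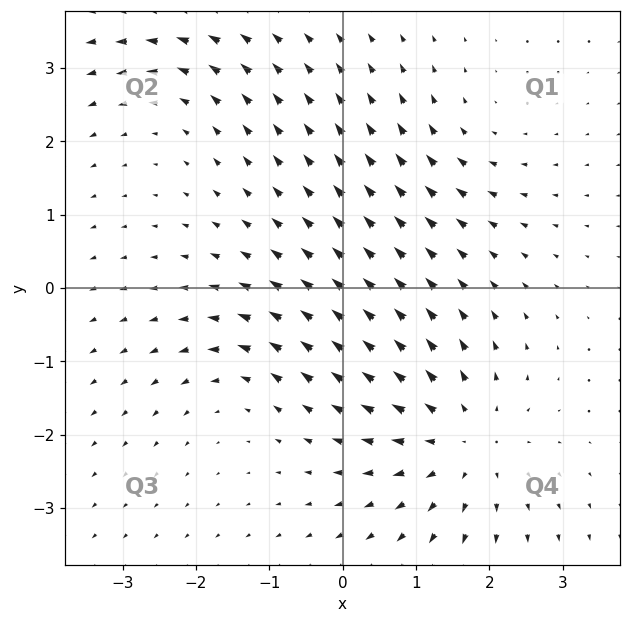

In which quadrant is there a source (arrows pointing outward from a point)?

The source sits at approximately (1.6, -2.1), which lies in quadrant Q4. The divergence there is about +4, positive as expected for a source.

Q4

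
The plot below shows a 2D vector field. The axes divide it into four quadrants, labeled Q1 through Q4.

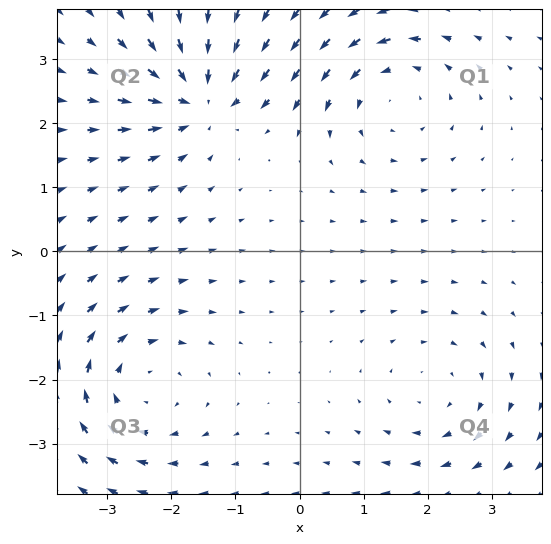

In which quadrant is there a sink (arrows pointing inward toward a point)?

Q2

The sink sits at approximately (-1.5, 2.4), which lies in quadrant Q2. The divergence there is about -5, negative as expected for a sink.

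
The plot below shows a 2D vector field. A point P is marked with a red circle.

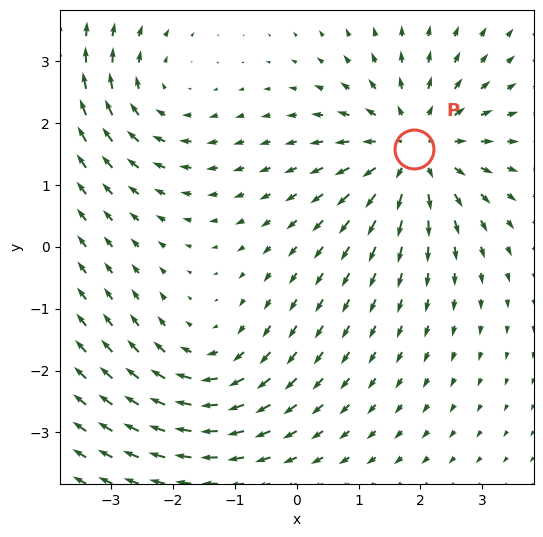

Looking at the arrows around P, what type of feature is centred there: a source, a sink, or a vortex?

source

At P (1.9, 1.6) the arrows spread outward. Divergence about +4, curl ≈0 — positive divergence with near-zero curl is a source.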